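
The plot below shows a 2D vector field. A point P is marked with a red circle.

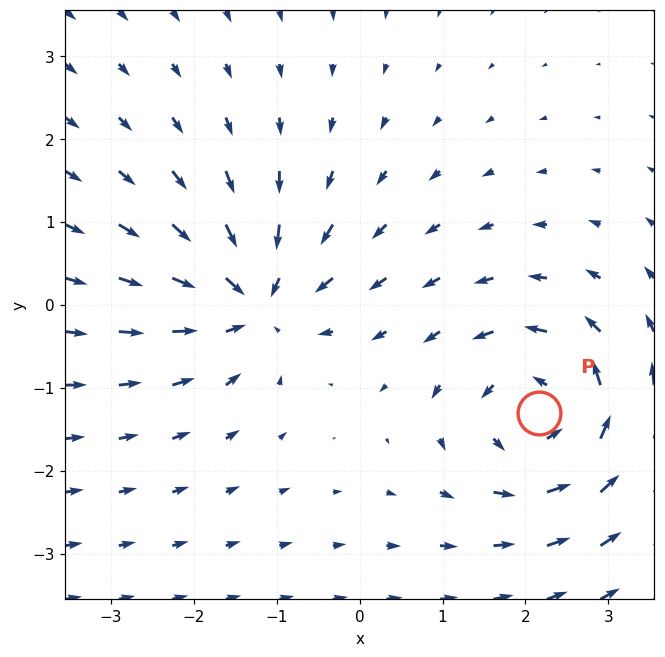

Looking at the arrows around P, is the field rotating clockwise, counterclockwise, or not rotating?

Near P at (2.2, -1.3) the arrows circulate counterclockwise. The curl (z-component) there is about +6; positive curl means counterclockwise rotation.

counterclockwise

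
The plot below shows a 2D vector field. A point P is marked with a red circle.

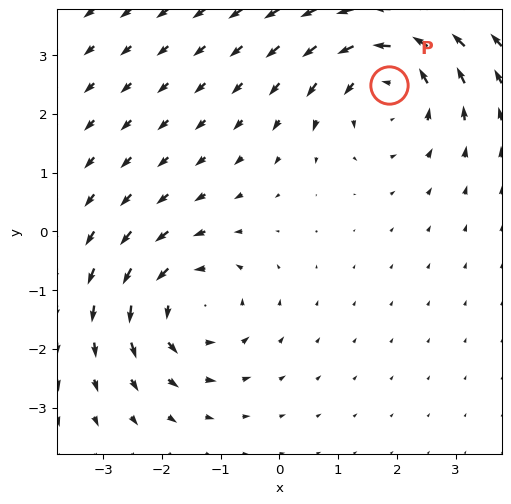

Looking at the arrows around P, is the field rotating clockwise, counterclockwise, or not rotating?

Near P at (1.9, 2.5) the arrows circulate counterclockwise. The curl (z-component) there is about +3; positive curl means counterclockwise rotation.

counterclockwise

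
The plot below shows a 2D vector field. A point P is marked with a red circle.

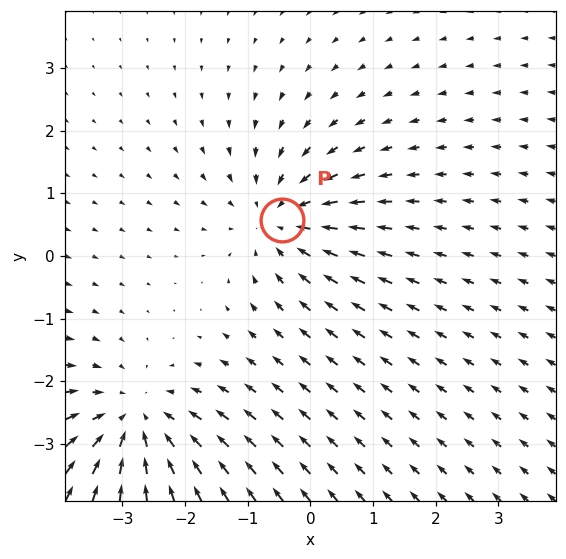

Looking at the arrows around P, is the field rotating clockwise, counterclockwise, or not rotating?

Near P at (-0.5, 0.6) the arrows show no circulation. The curl there is ≈0.

not rotating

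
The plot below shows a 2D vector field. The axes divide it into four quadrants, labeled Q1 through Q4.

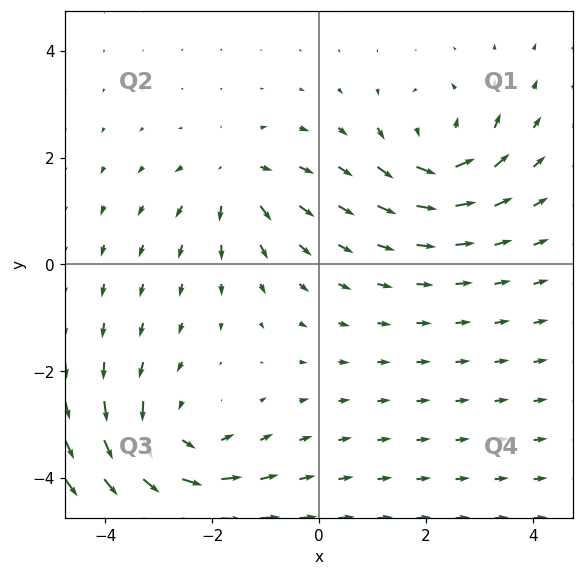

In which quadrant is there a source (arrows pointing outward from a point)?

The source sits at approximately (-1.5, 1.6), which lies in quadrant Q2. The divergence there is about +4, positive as expected for a source.

Q2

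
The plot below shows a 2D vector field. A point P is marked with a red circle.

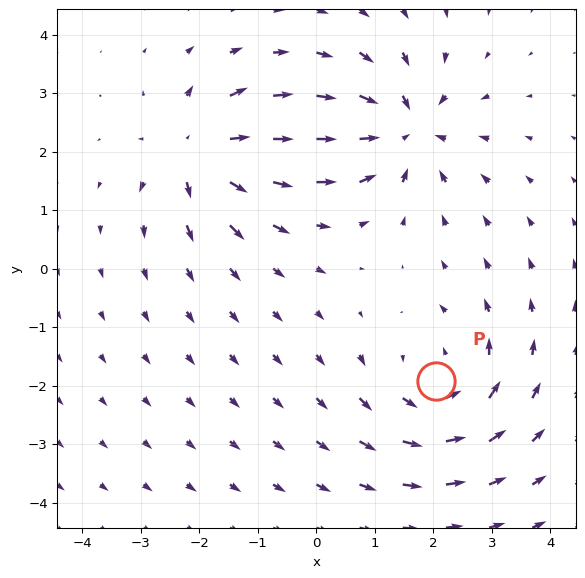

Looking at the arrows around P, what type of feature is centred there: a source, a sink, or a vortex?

vortex

At P (2.0, -1.9) the arrows circulate counterclockwise. Divergence ≈0, curl about +4 — near-zero divergence with nonzero curl is a vortex.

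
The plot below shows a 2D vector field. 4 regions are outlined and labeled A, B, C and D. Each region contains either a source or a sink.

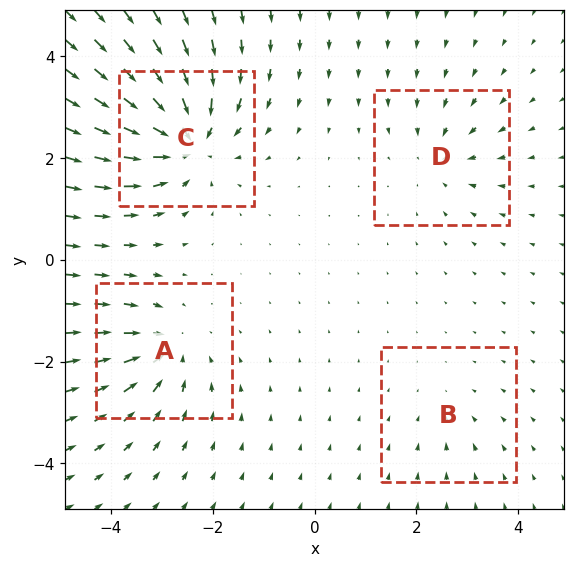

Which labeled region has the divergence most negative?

Divergence at each region's feature centre — A: about -5, B: about -2, C: about -8, D: about -4. Region C is most negative.

C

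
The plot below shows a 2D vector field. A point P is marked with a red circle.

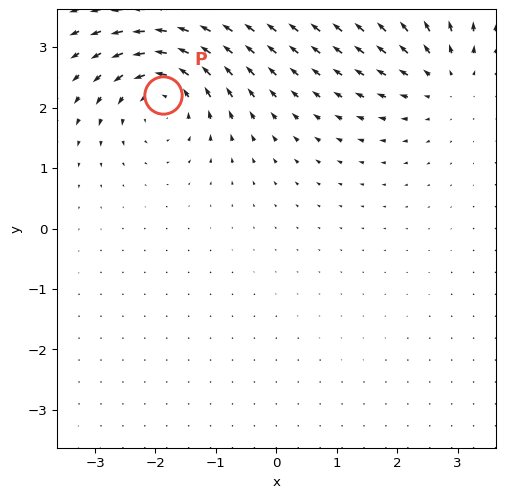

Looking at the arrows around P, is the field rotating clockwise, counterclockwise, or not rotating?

counterclockwise

Near P at (-1.9, 2.2) the arrows circulate counterclockwise. The curl (z-component) there is about +4; positive curl means counterclockwise rotation.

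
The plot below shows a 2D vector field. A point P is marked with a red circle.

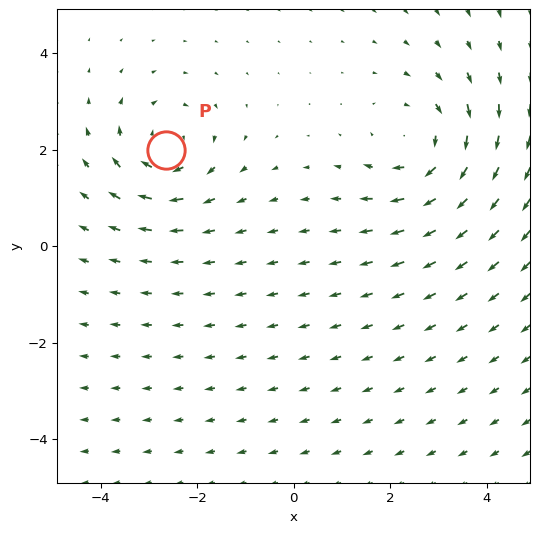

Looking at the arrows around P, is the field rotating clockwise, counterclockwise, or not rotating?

Near P at (-2.7, 2.0) the arrows circulate clockwise. The curl (z-component) there is about -4; negative curl means clockwise rotation.

clockwise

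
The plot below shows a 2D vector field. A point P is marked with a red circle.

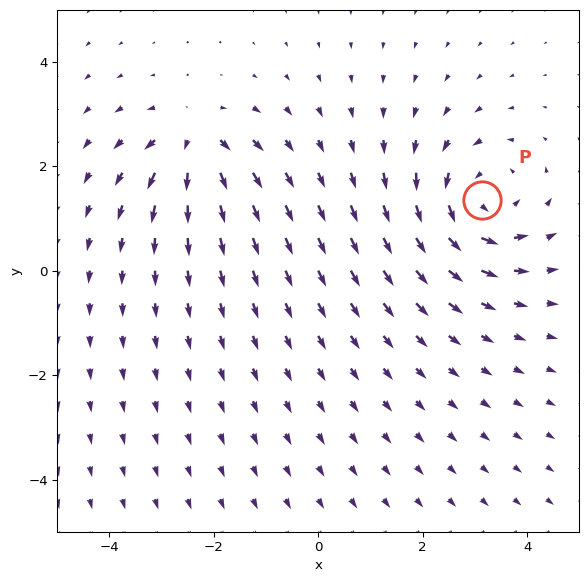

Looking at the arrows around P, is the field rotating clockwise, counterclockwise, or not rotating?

Near P at (3.1, 1.4) the arrows circulate counterclockwise. The curl (z-component) there is about +4; positive curl means counterclockwise rotation.

counterclockwise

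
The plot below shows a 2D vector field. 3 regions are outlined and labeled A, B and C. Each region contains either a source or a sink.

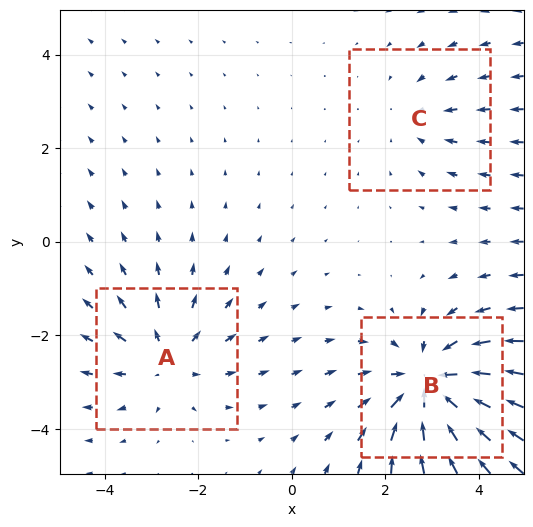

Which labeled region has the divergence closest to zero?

Divergence at each region's feature centre — A: about +3, B: about -5, C: about -2. Region C is closest to zero.

C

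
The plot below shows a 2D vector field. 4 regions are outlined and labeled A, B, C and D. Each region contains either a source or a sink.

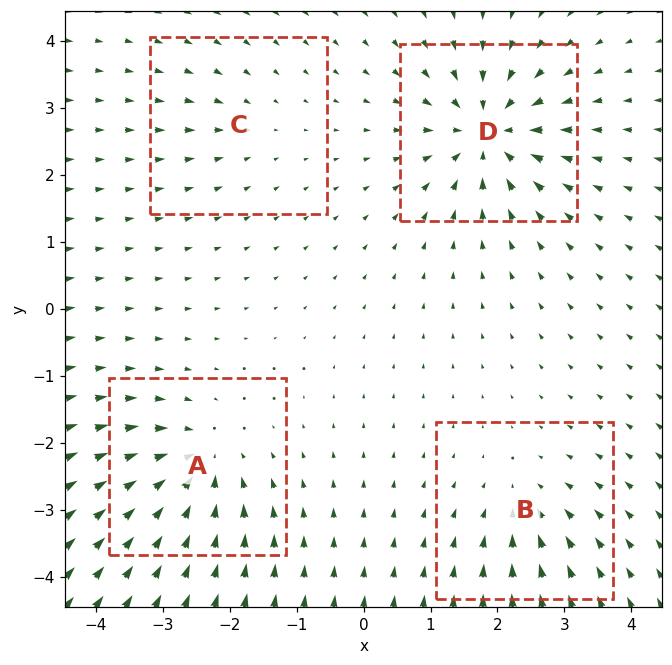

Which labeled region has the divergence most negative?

D

Divergence at each region's feature centre — A: about -7, B: about -4, C: about -3, D: about -8. Region D is most negative.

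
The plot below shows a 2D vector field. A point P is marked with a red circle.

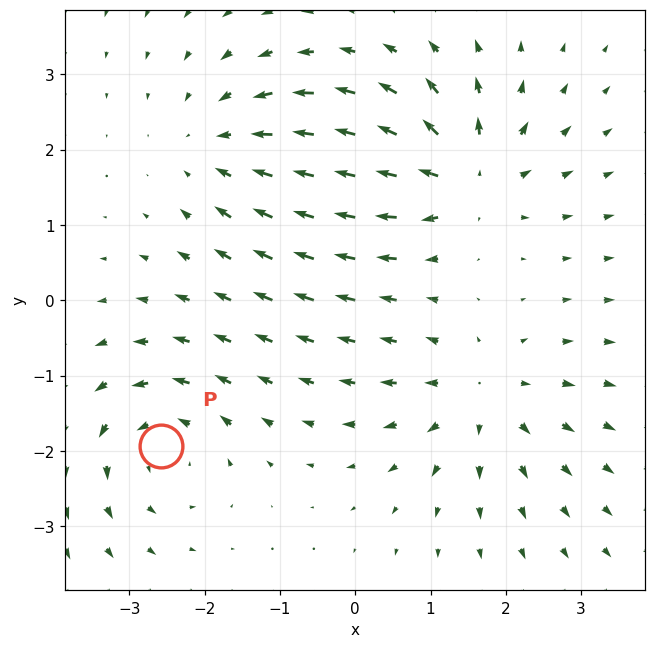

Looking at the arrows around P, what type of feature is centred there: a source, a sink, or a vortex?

At P (-2.6, -1.9) the arrows circulate counterclockwise. Divergence ≈0, curl about +5 — near-zero divergence with nonzero curl is a vortex.

vortex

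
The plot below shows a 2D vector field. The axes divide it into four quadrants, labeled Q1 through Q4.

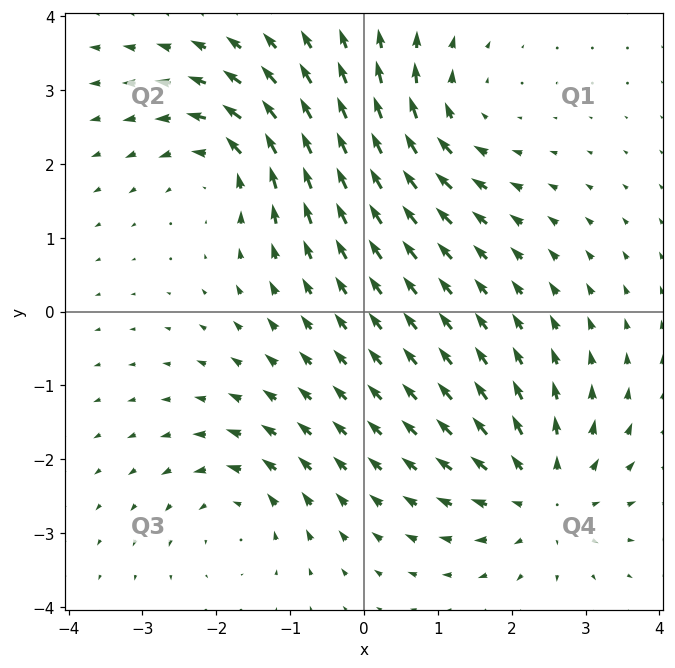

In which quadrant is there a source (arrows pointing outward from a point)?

The source sits at approximately (2.4, -2.5), which lies in quadrant Q4. The divergence there is about +5, positive as expected for a source.

Q4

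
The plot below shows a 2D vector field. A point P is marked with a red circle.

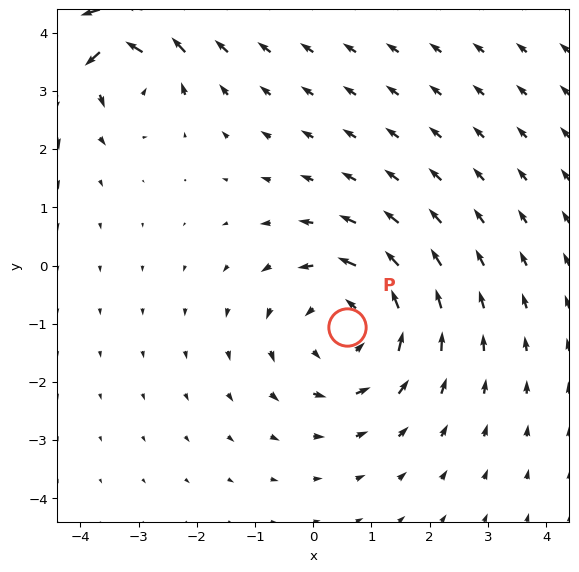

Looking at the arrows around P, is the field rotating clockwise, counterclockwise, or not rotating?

counterclockwise

Near P at (0.6, -1.1) the arrows circulate counterclockwise. The curl (z-component) there is about +4; positive curl means counterclockwise rotation.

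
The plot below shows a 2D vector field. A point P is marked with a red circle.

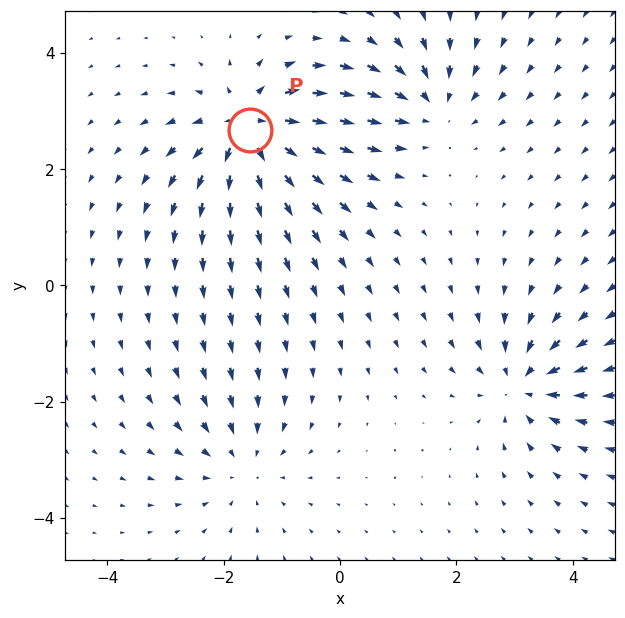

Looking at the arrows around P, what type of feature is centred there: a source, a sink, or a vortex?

At P (-1.6, 2.7) the arrows spread outward. Divergence about +7, curl ≈0 — positive divergence with near-zero curl is a source.

source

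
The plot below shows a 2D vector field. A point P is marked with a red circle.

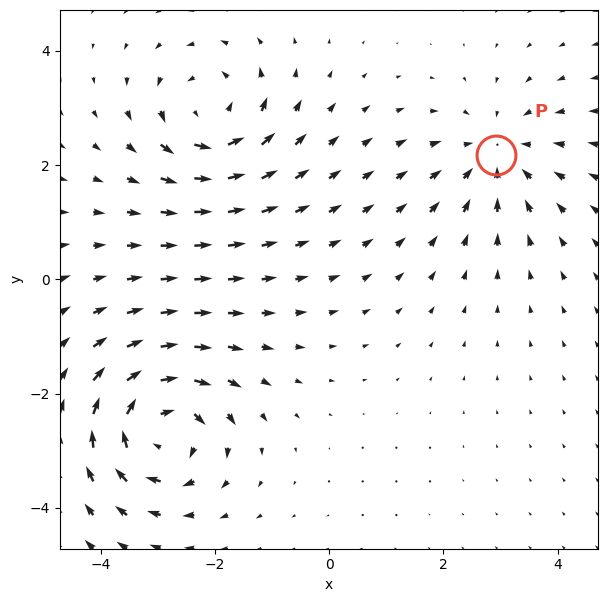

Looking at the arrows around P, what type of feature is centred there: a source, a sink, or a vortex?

sink

At P (2.9, 2.2) the arrows converge inward. Divergence about -3, curl ≈0 — negative divergence with near-zero curl is a sink.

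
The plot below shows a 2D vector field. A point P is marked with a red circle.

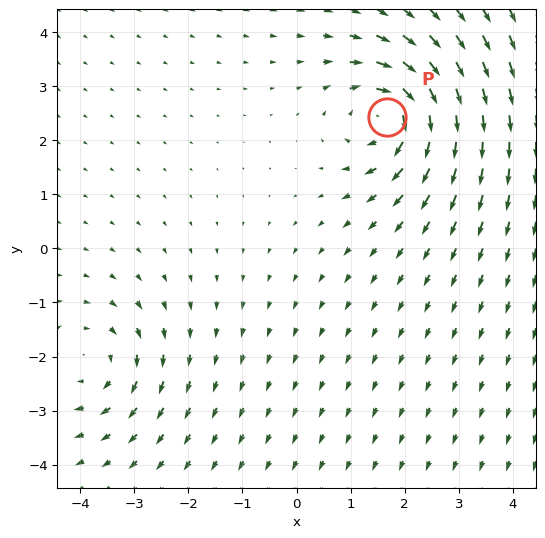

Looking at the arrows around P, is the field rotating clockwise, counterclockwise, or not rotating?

Near P at (1.7, 2.4) the arrows circulate clockwise. The curl (z-component) there is about -6; negative curl means clockwise rotation.

clockwise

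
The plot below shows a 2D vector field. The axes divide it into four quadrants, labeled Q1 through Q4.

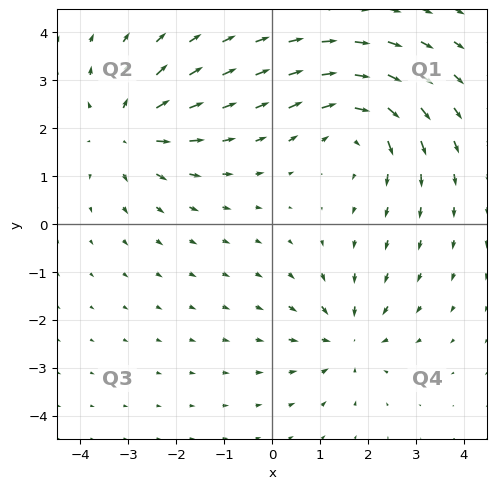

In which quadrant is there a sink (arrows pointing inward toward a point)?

Q4

The sink sits at approximately (1.6, -2.4), which lies in quadrant Q4. The divergence there is about -3, negative as expected for a sink.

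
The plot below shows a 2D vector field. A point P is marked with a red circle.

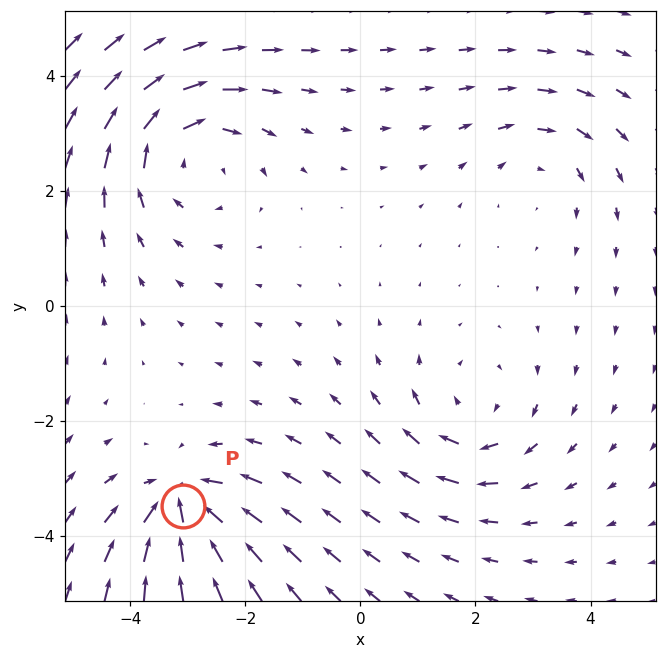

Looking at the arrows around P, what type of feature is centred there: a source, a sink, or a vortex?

At P (-3.1, -3.5) the arrows converge inward. Divergence about -6, curl ≈0 — negative divergence with near-zero curl is a sink.

sink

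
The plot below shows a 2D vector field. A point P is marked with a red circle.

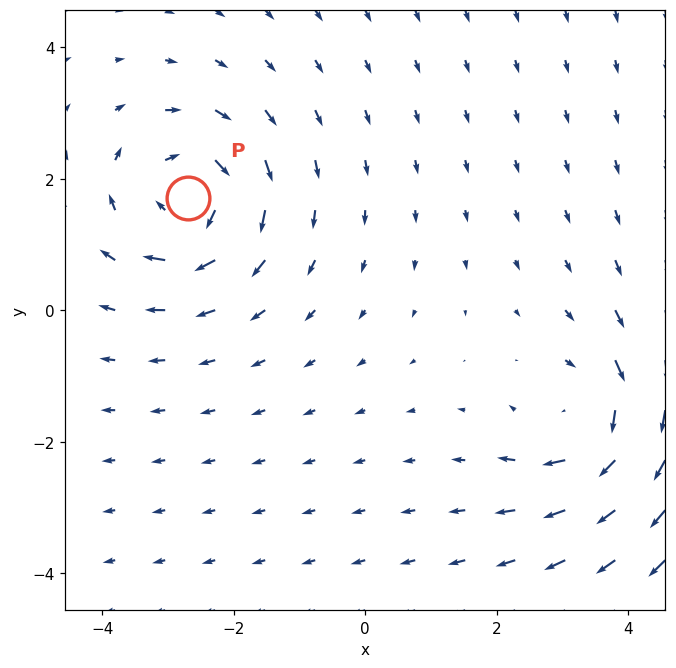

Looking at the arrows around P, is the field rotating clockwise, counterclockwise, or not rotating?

Near P at (-2.7, 1.7) the arrows circulate clockwise. The curl (z-component) there is about -5; negative curl means clockwise rotation.

clockwise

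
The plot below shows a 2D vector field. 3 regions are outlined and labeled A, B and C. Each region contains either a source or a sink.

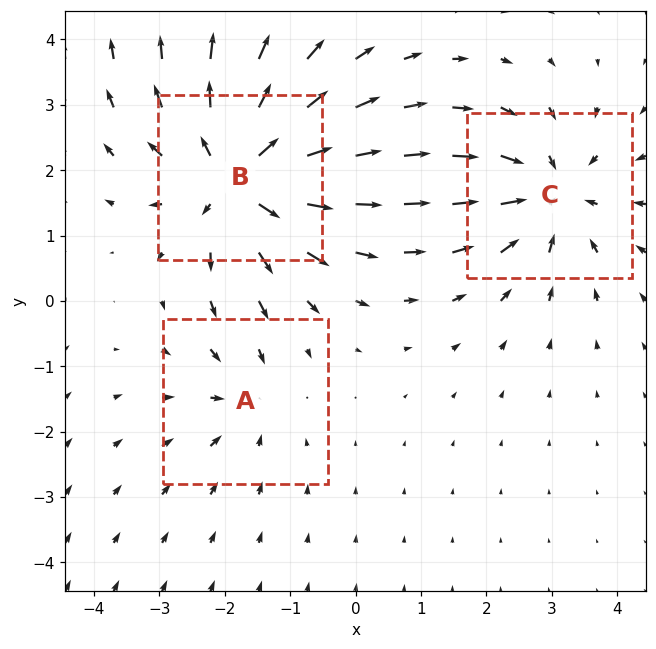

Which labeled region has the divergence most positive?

Divergence at each region's feature centre — A: about -2, B: about +5, C: about -4. Region B is most positive.

B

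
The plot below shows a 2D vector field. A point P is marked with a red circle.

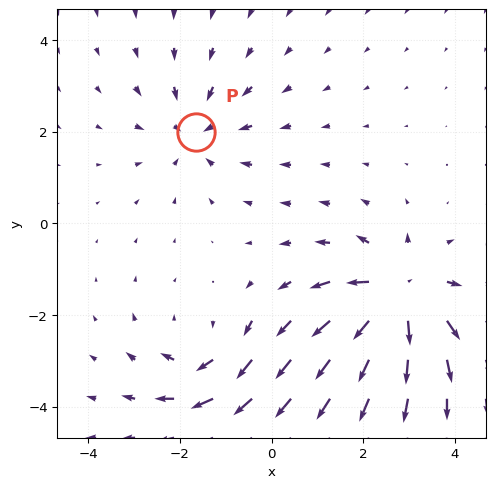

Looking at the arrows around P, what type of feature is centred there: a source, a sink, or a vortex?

At P (-1.7, 2.0) the arrows converge inward. Divergence about -3, curl ≈0 — negative divergence with near-zero curl is a sink.

sink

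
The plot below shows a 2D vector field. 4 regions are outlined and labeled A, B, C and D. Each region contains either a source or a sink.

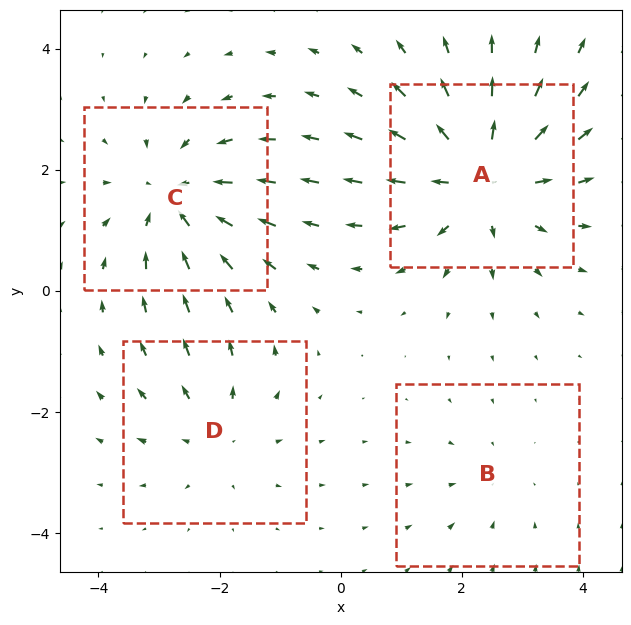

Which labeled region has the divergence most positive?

Divergence at each region's feature centre — A: about +6, B: about -2, C: about -5, D: about +3. Region A is most positive.

A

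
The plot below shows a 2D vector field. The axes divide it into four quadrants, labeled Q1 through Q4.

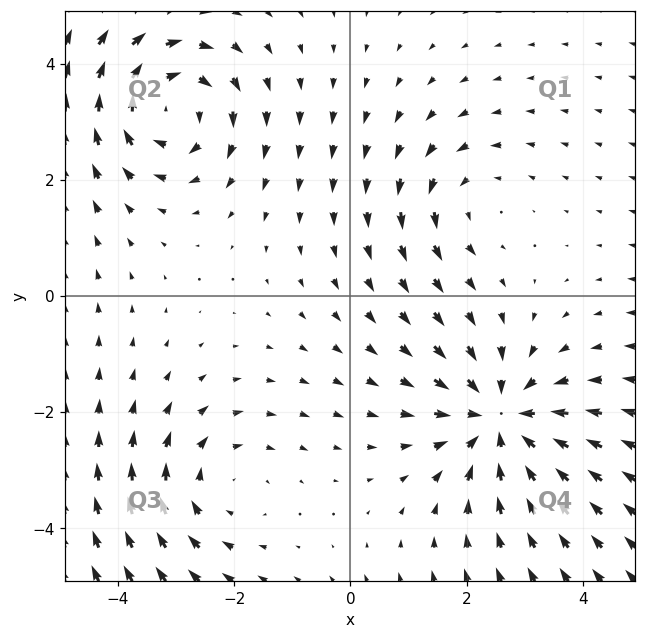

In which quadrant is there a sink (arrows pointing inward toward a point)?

The sink sits at approximately (2.6, -2.1), which lies in quadrant Q4. The divergence there is about -5, negative as expected for a sink.

Q4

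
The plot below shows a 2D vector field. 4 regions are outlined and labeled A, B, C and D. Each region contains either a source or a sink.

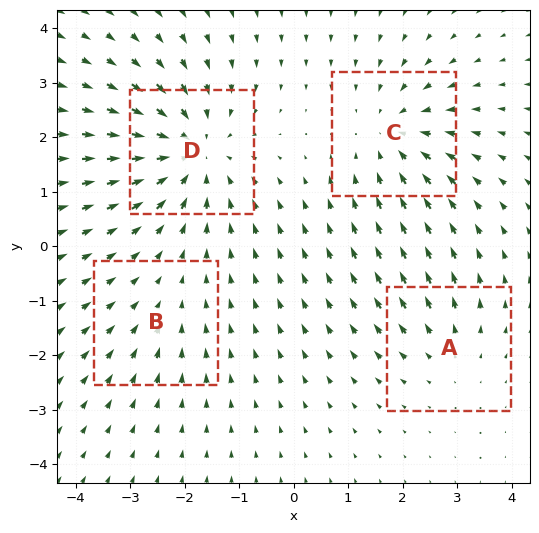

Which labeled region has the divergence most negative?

Divergence at each region's feature centre — A: about +3, B: about -2, C: about -5, D: about -6. Region D is most negative.

D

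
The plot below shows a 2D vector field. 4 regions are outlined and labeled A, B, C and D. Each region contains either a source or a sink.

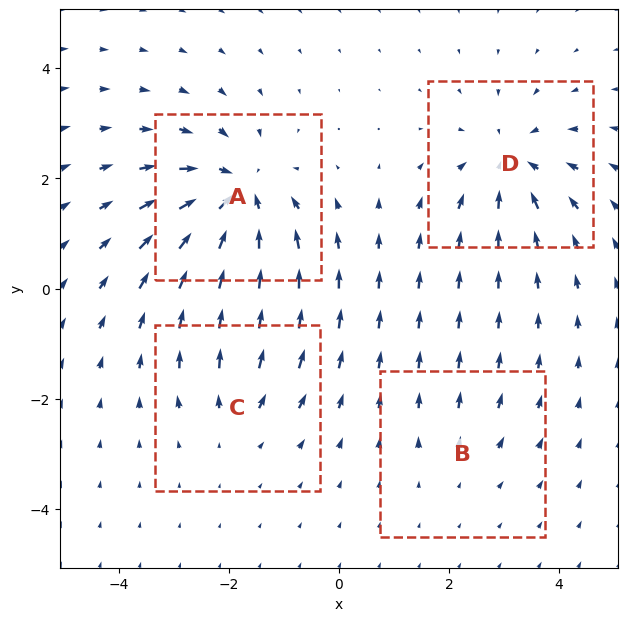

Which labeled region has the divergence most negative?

Divergence at each region's feature centre — A: about -7, B: about +2, C: about +3, D: about -5. Region A is most negative.

A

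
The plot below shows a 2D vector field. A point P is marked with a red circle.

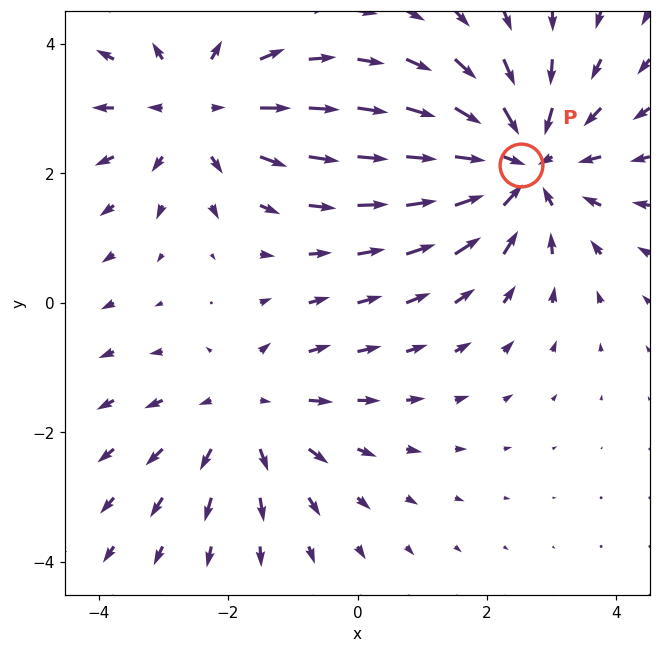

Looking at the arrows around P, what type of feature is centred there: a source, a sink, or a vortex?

sink

At P (2.5, 2.1) the arrows converge inward. Divergence about -4, curl ≈0 — negative divergence with near-zero curl is a sink.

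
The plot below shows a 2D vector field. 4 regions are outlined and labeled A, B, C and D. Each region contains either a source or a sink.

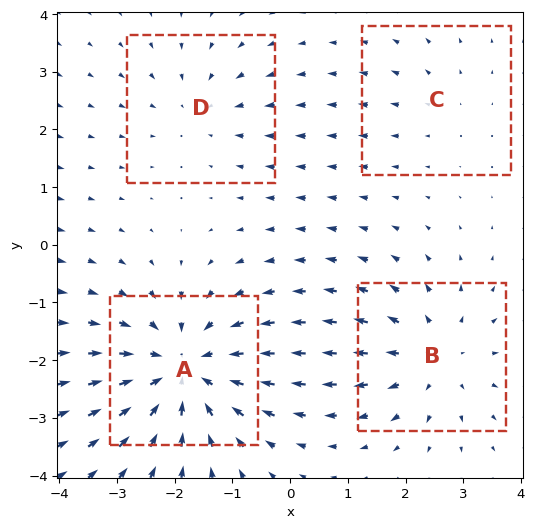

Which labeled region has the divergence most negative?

Divergence at each region's feature centre — A: about -6, B: about +4, C: about +2, D: about -3. Region A is most negative.

A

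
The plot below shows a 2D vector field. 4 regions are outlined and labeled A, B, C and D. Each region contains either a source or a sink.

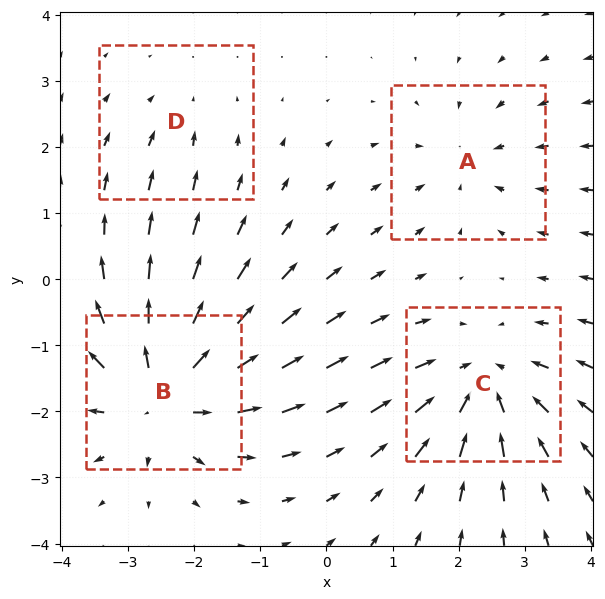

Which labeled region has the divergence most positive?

Divergence at each region's feature centre — A: about -3, B: about +6, C: about -5, D: about -2. Region B is most positive.

B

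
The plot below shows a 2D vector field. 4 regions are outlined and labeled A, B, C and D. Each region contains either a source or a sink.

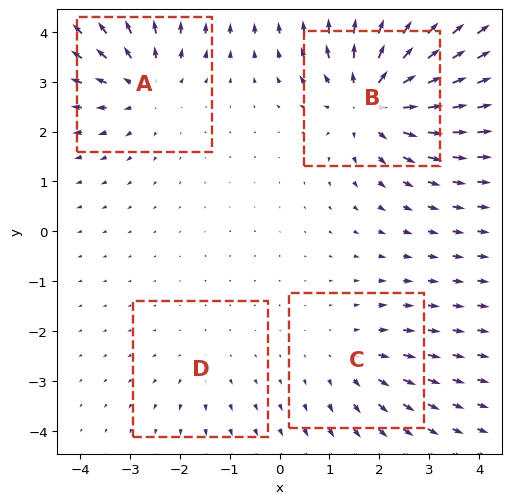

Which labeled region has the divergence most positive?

B

Divergence at each region's feature centre — A: about +5, B: about +7, C: about +3, D: about +2. Region B is most positive.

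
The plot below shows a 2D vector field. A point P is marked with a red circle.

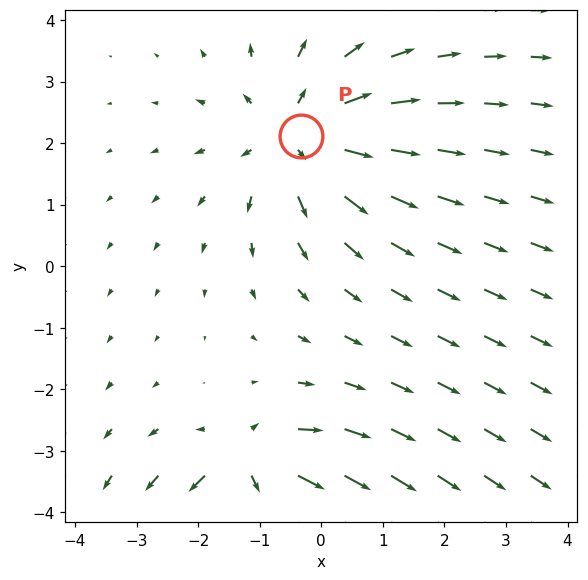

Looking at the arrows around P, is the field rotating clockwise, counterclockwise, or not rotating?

not rotating

Near P at (-0.3, 2.1) the arrows show no circulation. The curl there is ≈0.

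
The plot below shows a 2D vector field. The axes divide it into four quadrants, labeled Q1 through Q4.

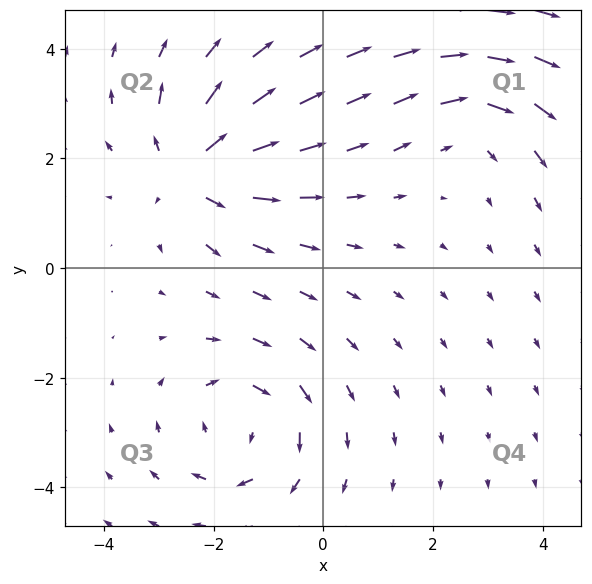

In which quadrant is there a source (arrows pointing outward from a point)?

Q2

The source sits at approximately (-2.4, 1.8), which lies in quadrant Q2. The divergence there is about +5, positive as expected for a source.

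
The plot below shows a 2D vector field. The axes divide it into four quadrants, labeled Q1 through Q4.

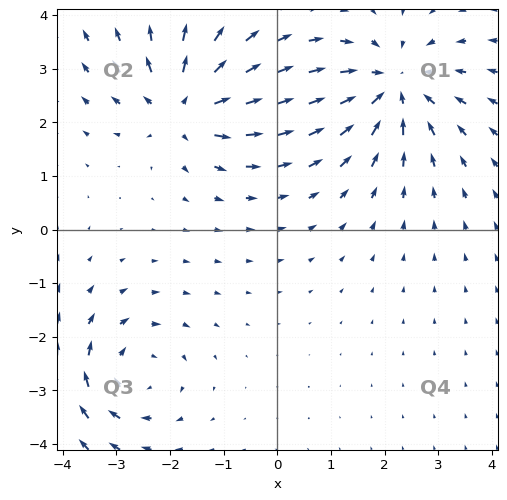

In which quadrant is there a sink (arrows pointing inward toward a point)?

Q1

The sink sits at approximately (2.1, 2.7), which lies in quadrant Q1. The divergence there is about -4, negative as expected for a sink.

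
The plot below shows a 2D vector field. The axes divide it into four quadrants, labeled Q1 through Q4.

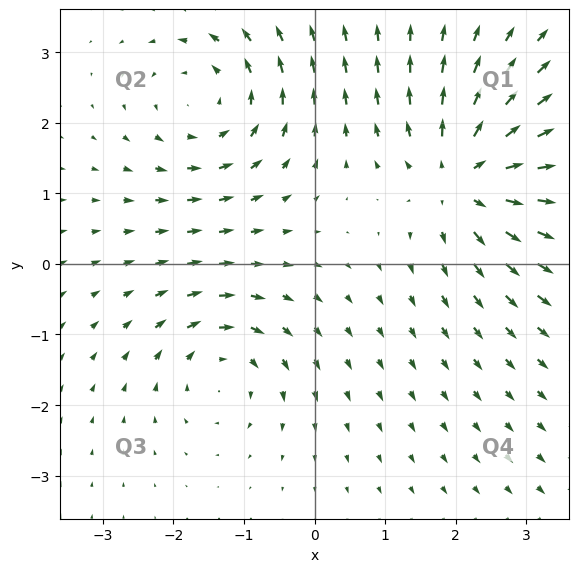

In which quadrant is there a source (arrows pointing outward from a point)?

Q1

The source sits at approximately (2.1, 1.2), which lies in quadrant Q1. The divergence there is about +5, positive as expected for a source.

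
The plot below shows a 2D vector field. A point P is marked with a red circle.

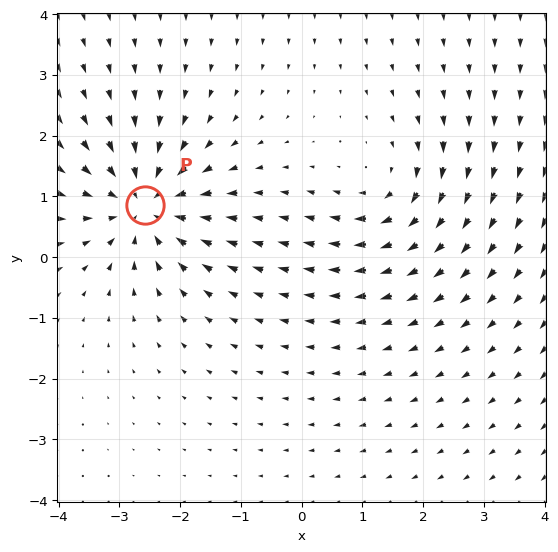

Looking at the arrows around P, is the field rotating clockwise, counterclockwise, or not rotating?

Near P at (-2.6, 0.9) the arrows show no circulation. The curl there is ≈0.

not rotating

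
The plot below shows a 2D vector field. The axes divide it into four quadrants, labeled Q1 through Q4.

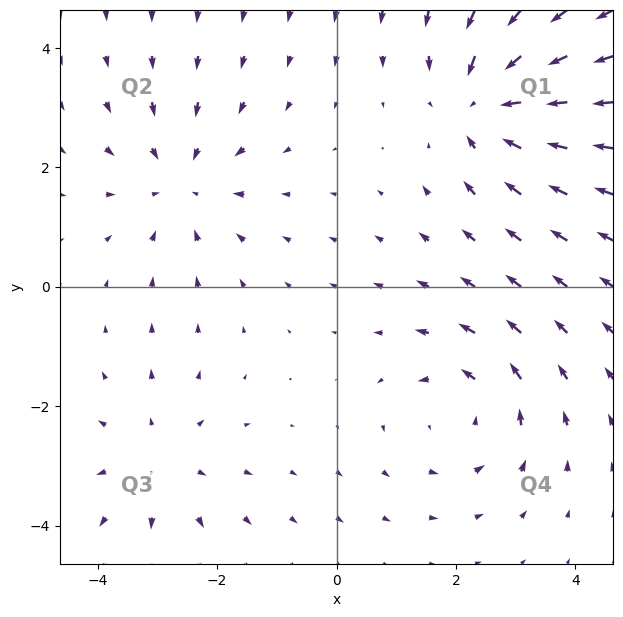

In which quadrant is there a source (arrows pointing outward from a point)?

Q3

The source sits at approximately (-3.0, -2.9), which lies in quadrant Q3. The divergence there is about +2, positive as expected for a source.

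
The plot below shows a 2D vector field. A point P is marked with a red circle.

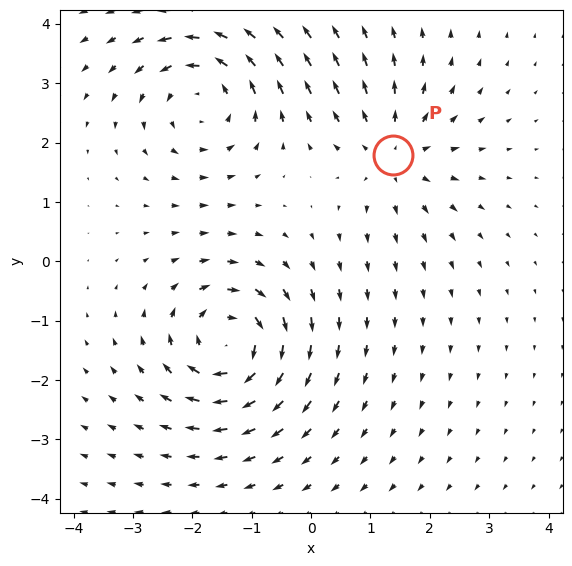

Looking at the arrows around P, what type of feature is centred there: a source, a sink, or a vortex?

source

At P (1.4, 1.8) the arrows spread outward. Divergence about +3, curl ≈0 — positive divergence with near-zero curl is a source.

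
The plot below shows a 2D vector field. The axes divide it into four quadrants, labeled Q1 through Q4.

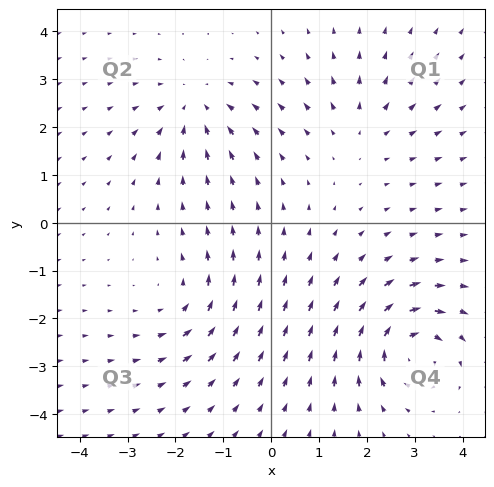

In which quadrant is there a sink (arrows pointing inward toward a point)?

Q2

The sink sits at approximately (-1.6, 2.4), which lies in quadrant Q2. The divergence there is about -4, negative as expected for a sink.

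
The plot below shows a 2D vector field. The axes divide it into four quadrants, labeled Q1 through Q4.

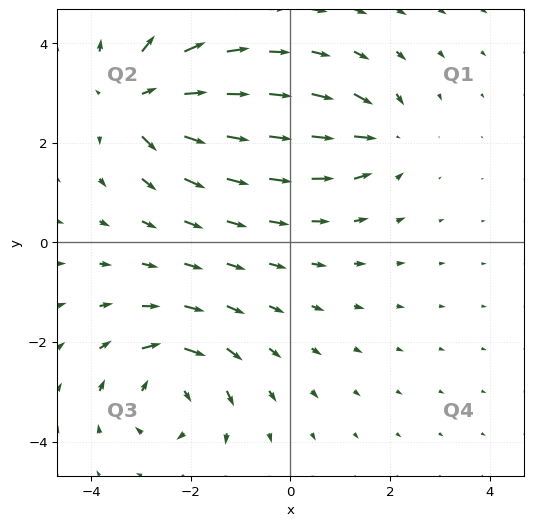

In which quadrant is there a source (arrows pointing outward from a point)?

Q2

The source sits at approximately (-3.1, 2.8), which lies in quadrant Q2. The divergence there is about +6, positive as expected for a source.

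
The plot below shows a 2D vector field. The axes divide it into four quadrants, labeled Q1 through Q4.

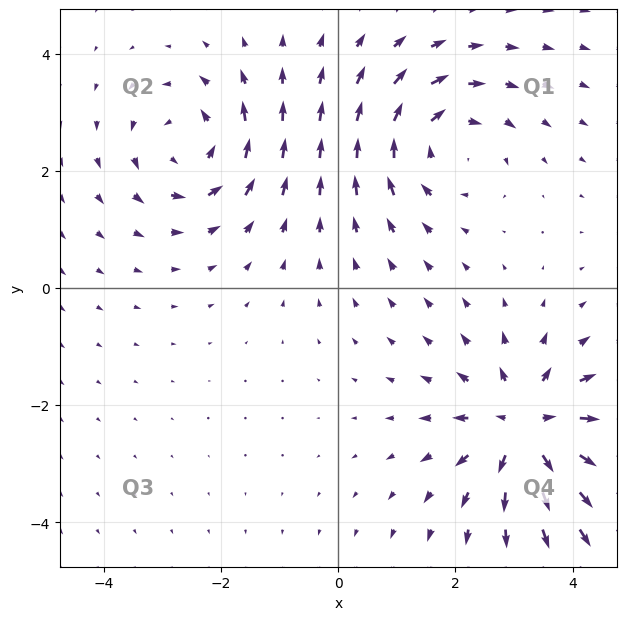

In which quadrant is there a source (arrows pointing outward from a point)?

Q4

The source sits at approximately (3.2, -2.4), which lies in quadrant Q4. The divergence there is about +6, positive as expected for a source.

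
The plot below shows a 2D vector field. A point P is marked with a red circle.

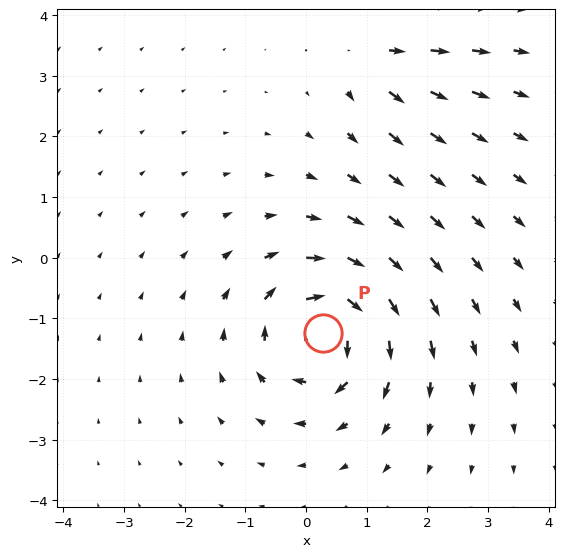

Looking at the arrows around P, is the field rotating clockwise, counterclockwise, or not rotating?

Near P at (0.3, -1.2) the arrows circulate clockwise. The curl (z-component) there is about -6; negative curl means clockwise rotation.

clockwise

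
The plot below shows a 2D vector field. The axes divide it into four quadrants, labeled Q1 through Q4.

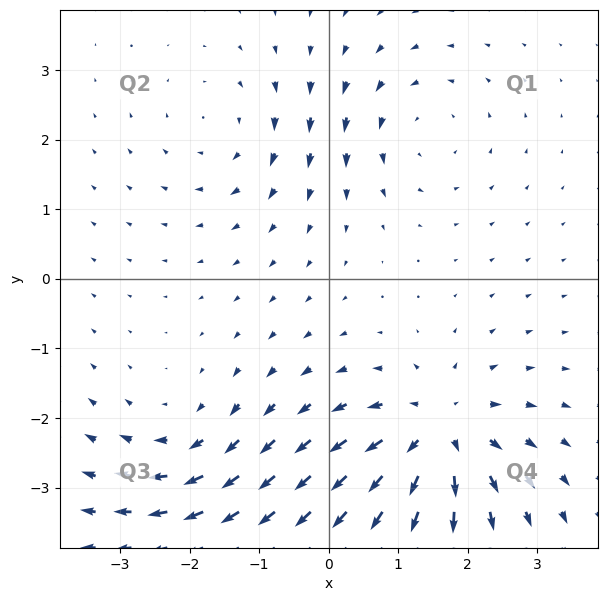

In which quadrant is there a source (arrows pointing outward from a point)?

The source sits at approximately (1.6, -2.2), which lies in quadrant Q4. The divergence there is about +6, positive as expected for a source.

Q4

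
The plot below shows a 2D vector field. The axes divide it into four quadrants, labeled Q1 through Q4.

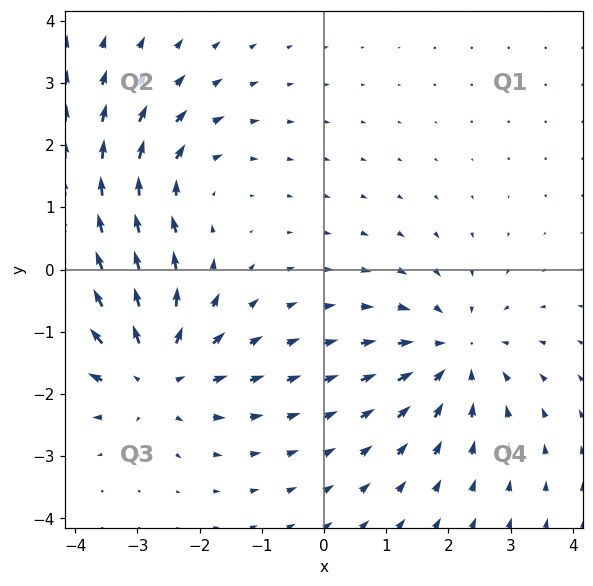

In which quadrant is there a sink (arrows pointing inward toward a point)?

Q4

The sink sits at approximately (2.1, -1.3), which lies in quadrant Q4. The divergence there is about -4, negative as expected for a sink.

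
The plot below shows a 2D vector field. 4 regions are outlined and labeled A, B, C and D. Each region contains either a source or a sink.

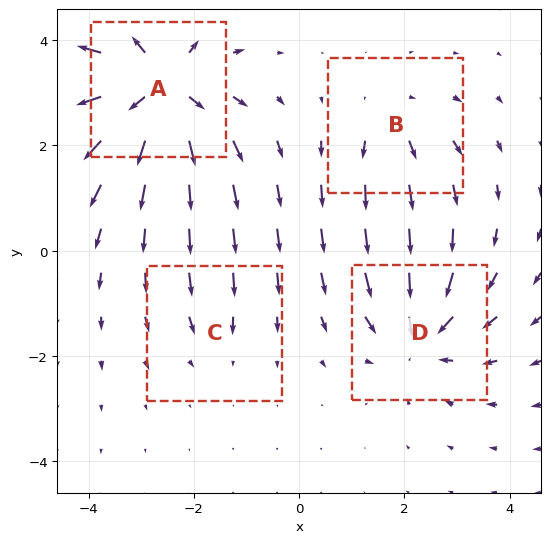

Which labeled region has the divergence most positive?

Divergence at each region's feature centre — A: about +8, B: about +3, C: about -2, D: about -5. Region A is most positive.

A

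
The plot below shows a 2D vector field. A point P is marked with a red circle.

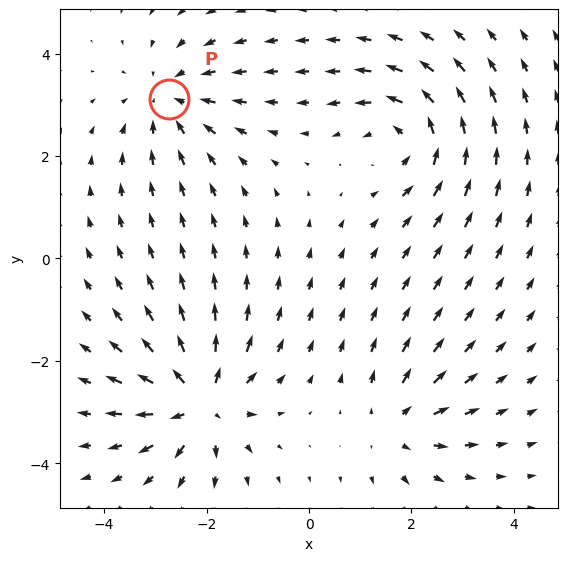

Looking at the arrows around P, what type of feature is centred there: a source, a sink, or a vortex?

sink

At P (-2.7, 3.1) the arrows converge inward. Divergence about -4, curl ≈0 — negative divergence with near-zero curl is a sink.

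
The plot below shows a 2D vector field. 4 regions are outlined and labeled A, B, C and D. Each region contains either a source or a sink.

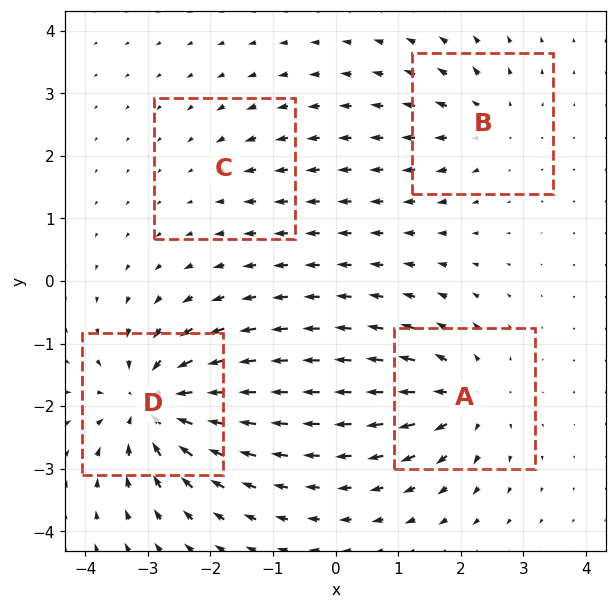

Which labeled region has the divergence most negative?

Divergence at each region's feature centre — A: about +6, B: about +4, C: about -2, D: about -8. Region D is most negative.

D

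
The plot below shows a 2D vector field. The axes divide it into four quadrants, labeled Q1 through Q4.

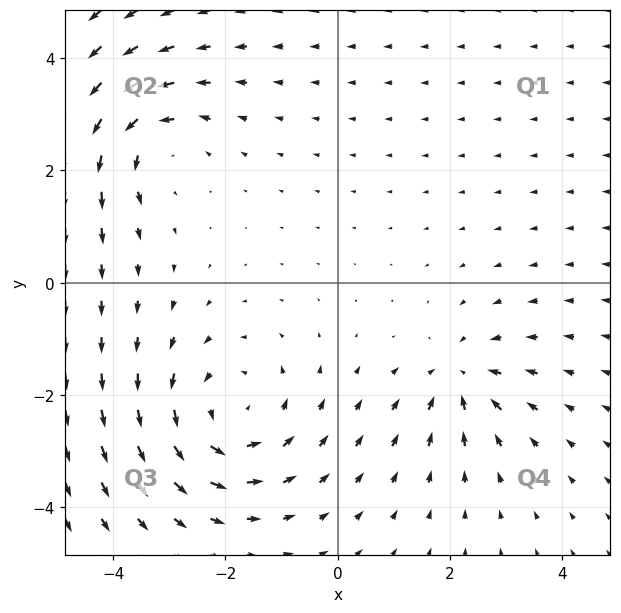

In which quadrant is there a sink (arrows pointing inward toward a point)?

The sink sits at approximately (2.2, -1.7), which lies in quadrant Q4. The divergence there is about -4, negative as expected for a sink.

Q4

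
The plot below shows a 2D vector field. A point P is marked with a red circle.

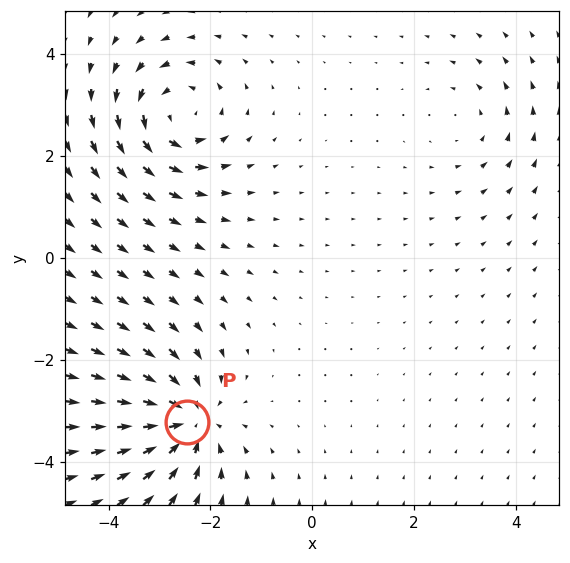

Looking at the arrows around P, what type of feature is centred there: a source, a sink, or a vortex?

sink

At P (-2.5, -3.2) the arrows converge inward. Divergence about -5, curl ≈0 — negative divergence with near-zero curl is a sink.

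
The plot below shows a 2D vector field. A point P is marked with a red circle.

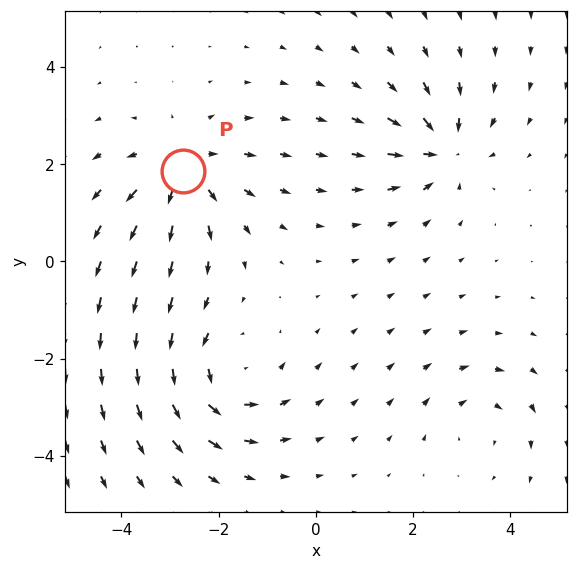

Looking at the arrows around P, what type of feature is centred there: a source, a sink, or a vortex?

source

At P (-2.7, 1.9) the arrows spread outward. Divergence about +4, curl ≈0 — positive divergence with near-zero curl is a source.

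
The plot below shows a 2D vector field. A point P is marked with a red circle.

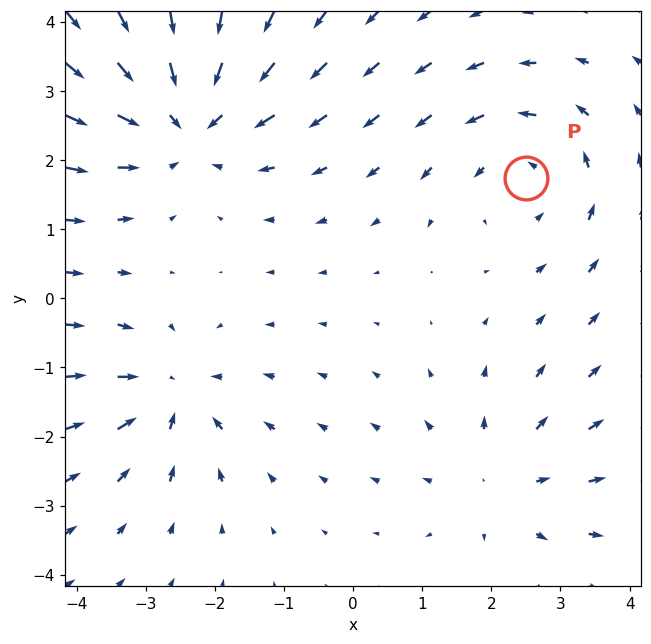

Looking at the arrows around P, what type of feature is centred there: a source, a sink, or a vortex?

At P (2.5, 1.7) the arrows circulate counterclockwise. Divergence ≈0, curl about +3 — near-zero divergence with nonzero curl is a vortex.

vortex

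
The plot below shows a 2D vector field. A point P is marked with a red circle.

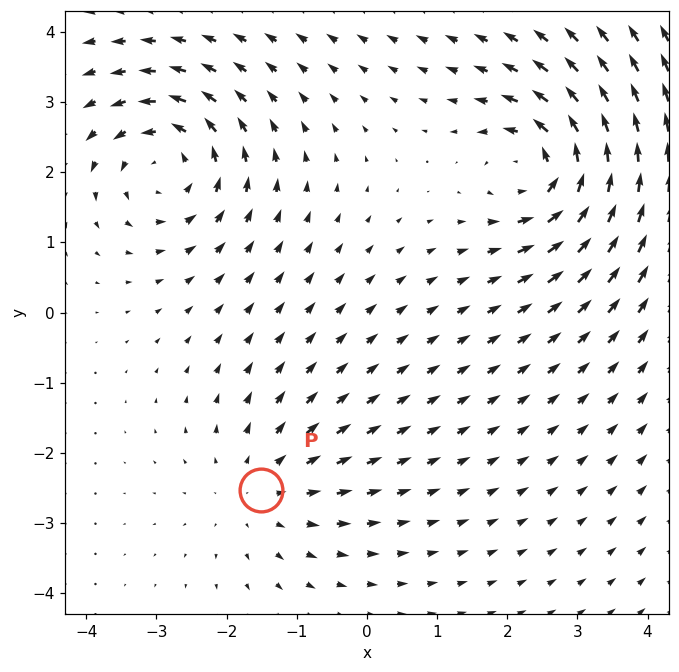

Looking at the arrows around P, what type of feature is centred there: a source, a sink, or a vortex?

At P (-1.5, -2.5) the arrows spread outward. Divergence about +3, curl ≈0 — positive divergence with near-zero curl is a source.

source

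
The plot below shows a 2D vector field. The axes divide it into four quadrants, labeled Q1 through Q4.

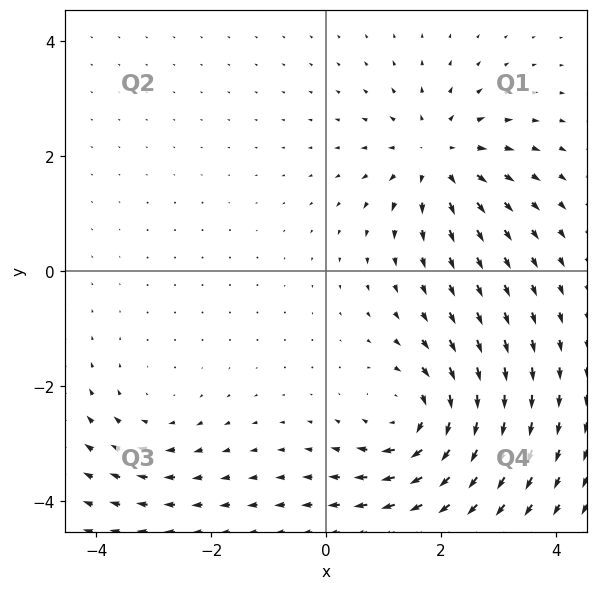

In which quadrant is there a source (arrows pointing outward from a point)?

Q1

The source sits at approximately (1.9, 2.0), which lies in quadrant Q1. The divergence there is about +5, positive as expected for a source.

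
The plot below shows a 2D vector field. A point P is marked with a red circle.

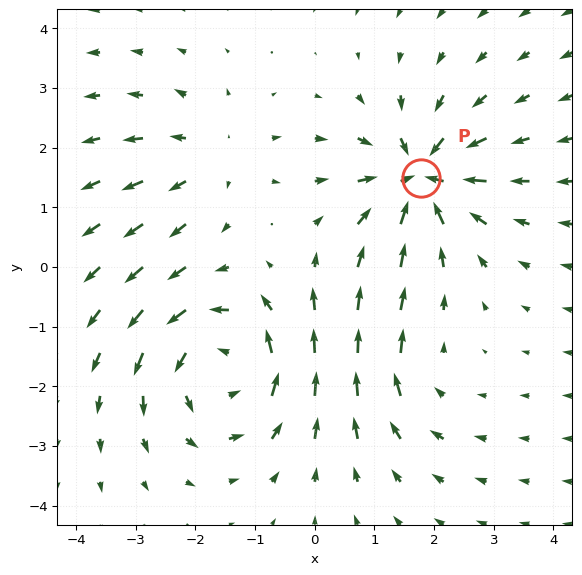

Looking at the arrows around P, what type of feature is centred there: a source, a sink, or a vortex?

At P (1.8, 1.5) the arrows converge inward. Divergence about -6, curl ≈0 — negative divergence with near-zero curl is a sink.

sink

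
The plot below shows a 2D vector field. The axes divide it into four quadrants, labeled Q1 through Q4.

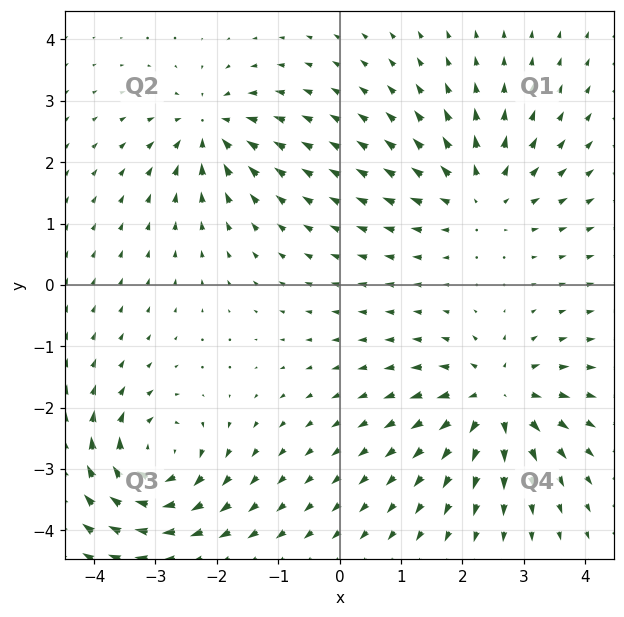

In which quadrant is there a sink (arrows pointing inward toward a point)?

The sink sits at approximately (-2.1, 2.6), which lies in quadrant Q2. The divergence there is about -5, negative as expected for a sink.

Q2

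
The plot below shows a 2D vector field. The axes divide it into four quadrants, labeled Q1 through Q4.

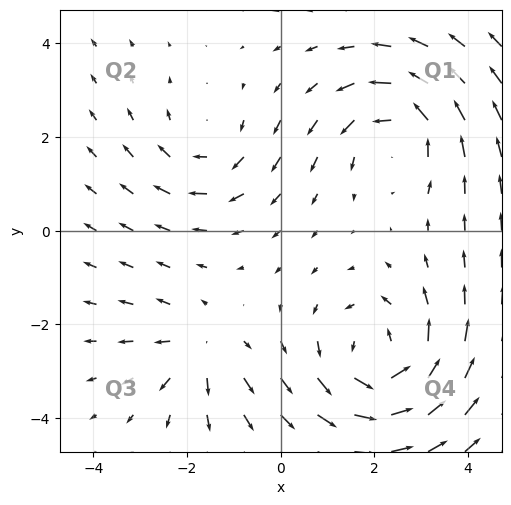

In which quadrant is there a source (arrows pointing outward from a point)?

Q3

The source sits at approximately (-1.7, -2.5), which lies in quadrant Q3. The divergence there is about +3, positive as expected for a source.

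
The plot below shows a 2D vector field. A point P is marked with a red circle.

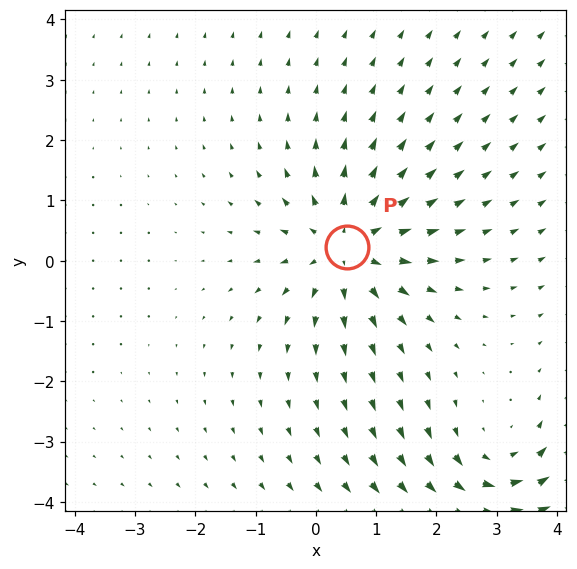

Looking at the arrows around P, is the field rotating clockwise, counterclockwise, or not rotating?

not rotating

Near P at (0.5, 0.2) the arrows show no circulation. The curl there is ≈0.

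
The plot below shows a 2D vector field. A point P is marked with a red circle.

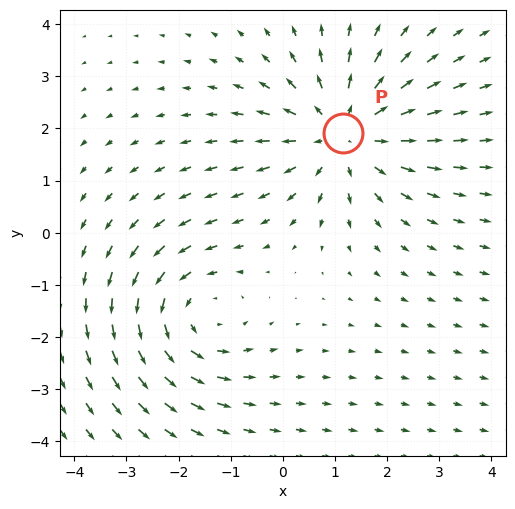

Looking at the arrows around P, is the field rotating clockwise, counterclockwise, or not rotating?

not rotating

Near P at (1.2, 1.9) the arrows show no circulation. The curl there is ≈0.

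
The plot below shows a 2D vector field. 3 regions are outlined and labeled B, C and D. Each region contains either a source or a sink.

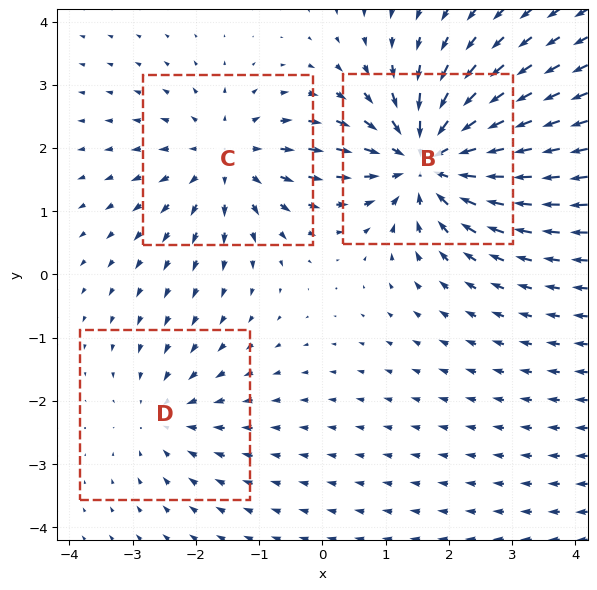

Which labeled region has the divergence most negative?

Divergence at each region's feature centre — B: about -5, C: about +3, D: about -2. Region B is most negative.

B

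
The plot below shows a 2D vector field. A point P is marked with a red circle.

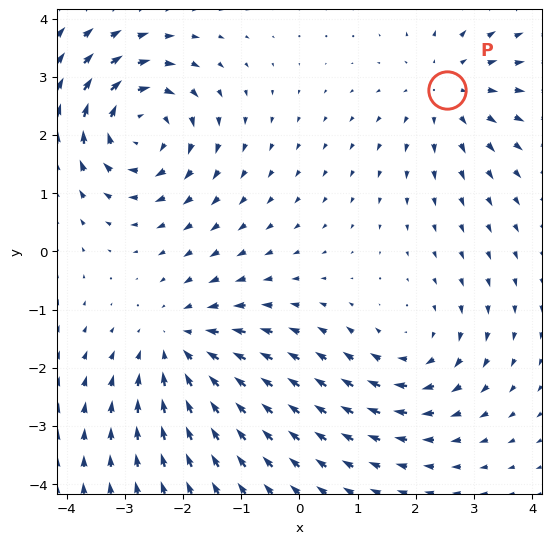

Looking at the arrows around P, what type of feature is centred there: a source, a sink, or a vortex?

source

At P (2.5, 2.8) the arrows spread outward. Divergence about +3, curl ≈0 — positive divergence with near-zero curl is a source.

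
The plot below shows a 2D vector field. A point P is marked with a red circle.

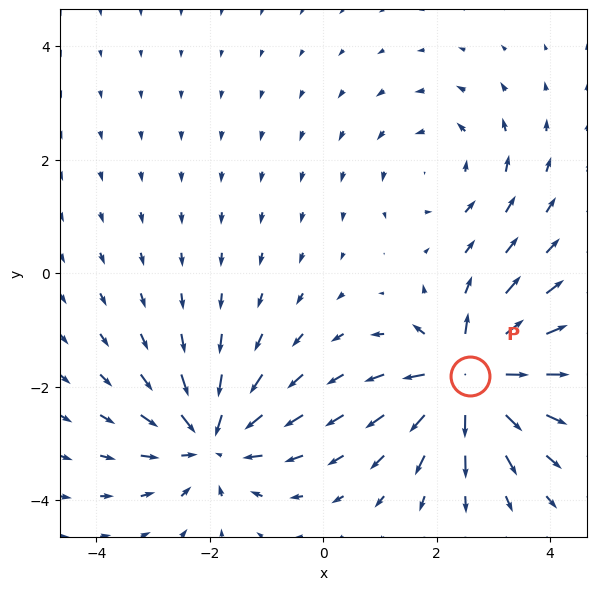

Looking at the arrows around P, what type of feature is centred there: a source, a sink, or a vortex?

At P (2.6, -1.8) the arrows spread outward. Divergence about +6, curl ≈0 — positive divergence with near-zero curl is a source.

source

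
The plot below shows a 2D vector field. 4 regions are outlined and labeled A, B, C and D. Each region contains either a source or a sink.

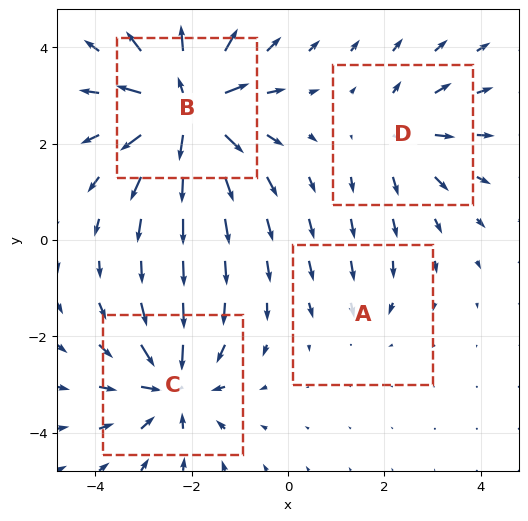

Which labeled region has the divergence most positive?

B

Divergence at each region's feature centre — A: about -2, B: about +8, C: about -5, D: about +4. Region B is most positive.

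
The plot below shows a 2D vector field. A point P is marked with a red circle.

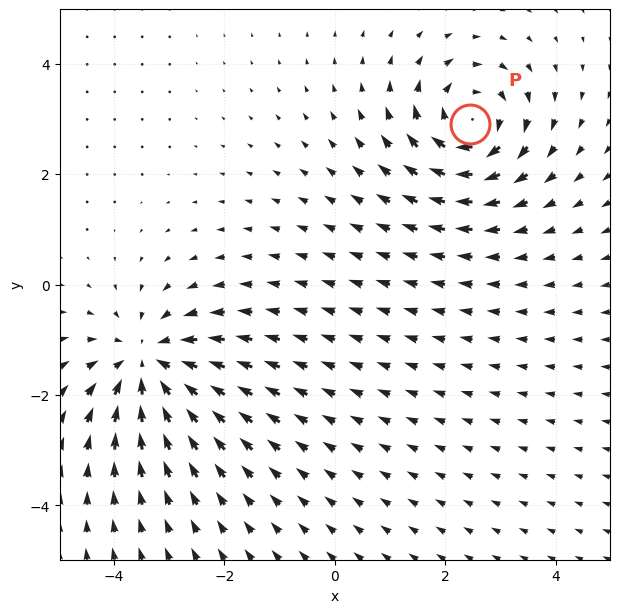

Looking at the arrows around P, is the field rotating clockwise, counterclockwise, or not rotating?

Near P at (2.4, 2.9) the arrows circulate clockwise. The curl (z-component) there is about -5; negative curl means clockwise rotation.

clockwise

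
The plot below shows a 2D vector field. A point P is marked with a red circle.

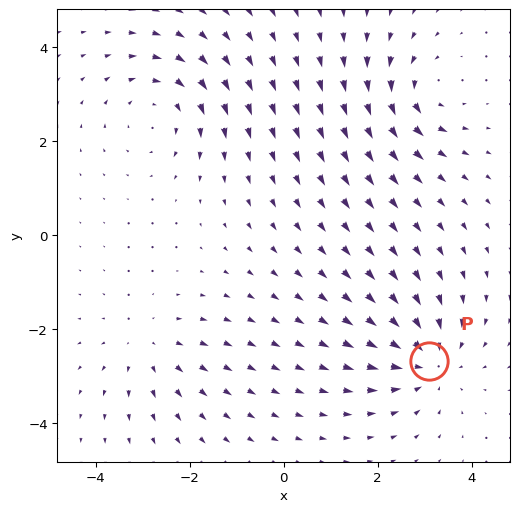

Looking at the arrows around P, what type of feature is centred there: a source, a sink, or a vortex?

At P (3.1, -2.7) the arrows converge inward. Divergence about -4, curl ≈0 — negative divergence with near-zero curl is a sink.

sink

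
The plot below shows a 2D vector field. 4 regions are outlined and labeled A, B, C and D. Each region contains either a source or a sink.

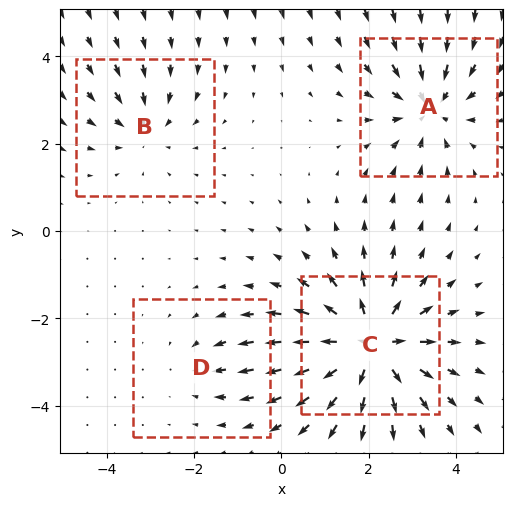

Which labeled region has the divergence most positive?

C

Divergence at each region's feature centre — A: about -5, B: about -3, C: about +7, D: about -2. Region C is most positive.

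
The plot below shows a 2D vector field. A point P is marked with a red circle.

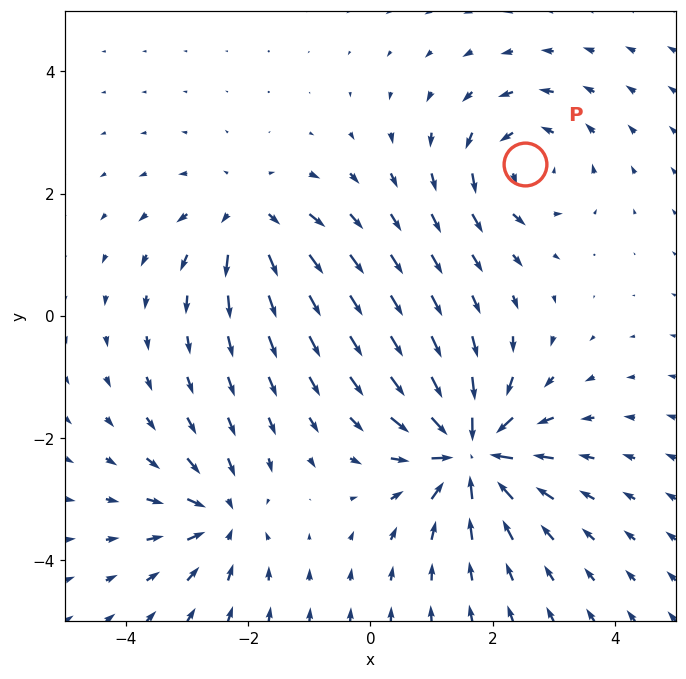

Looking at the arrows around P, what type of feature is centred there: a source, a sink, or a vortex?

At P (2.5, 2.5) the arrows circulate counterclockwise. Divergence ≈0, curl about +4 — near-zero divergence with nonzero curl is a vortex.

vortex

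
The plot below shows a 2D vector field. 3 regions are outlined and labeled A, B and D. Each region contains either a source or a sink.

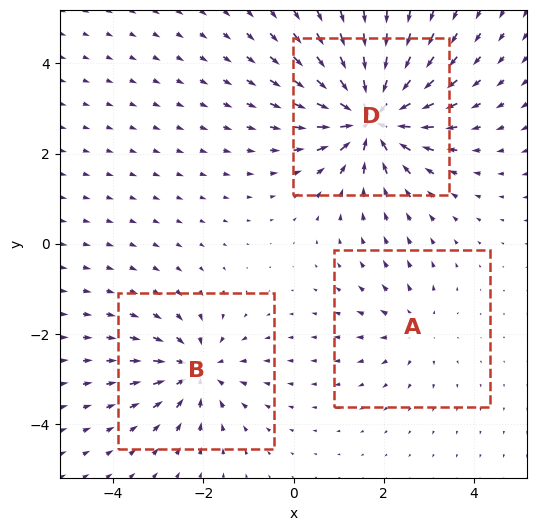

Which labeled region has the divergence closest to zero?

A

Divergence at each region's feature centre — A: about +2, B: about -4, D: about -6. Region A is closest to zero.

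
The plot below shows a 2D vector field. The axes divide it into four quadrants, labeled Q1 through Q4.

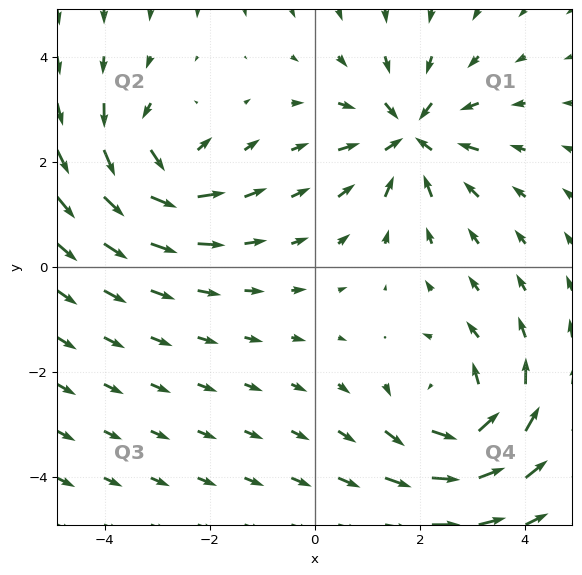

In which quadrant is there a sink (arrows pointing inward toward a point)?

The sink sits at approximately (1.8, 2.5), which lies in quadrant Q1. The divergence there is about -5, negative as expected for a sink.

Q1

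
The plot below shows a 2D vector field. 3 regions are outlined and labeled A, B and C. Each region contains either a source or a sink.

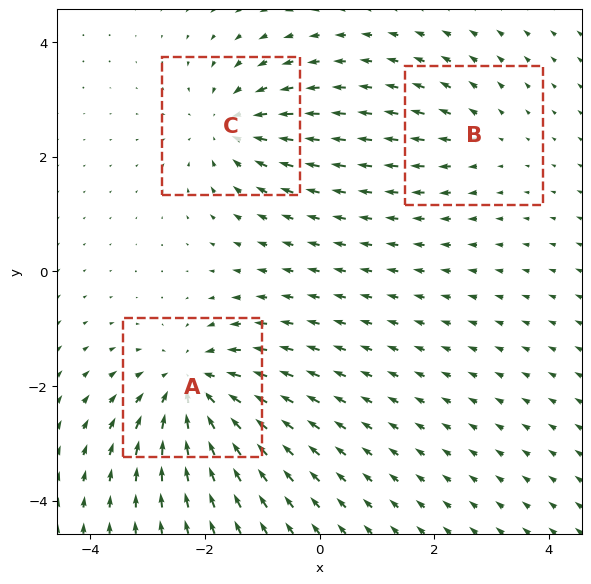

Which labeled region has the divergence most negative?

Divergence at each region's feature centre — A: about -5, B: about +2, C: about -4. Region A is most negative.

A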